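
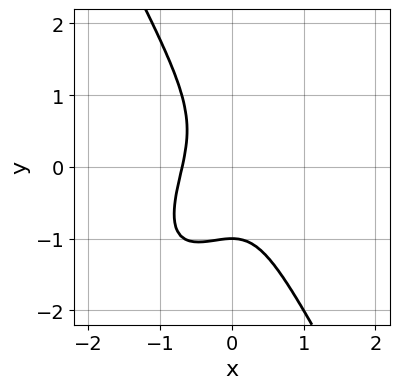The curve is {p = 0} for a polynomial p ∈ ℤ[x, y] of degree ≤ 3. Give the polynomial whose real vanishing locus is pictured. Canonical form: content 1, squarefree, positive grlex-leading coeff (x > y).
First, the degree is 3 — a generic line meets the curve in up to 3 points.
Then, observable constraints: it meets the y-axis at y = -1 (among the integer gridlines).
Finally, putting this together gives p.

3*x^3 - 2*x^2*y + y^3 + 1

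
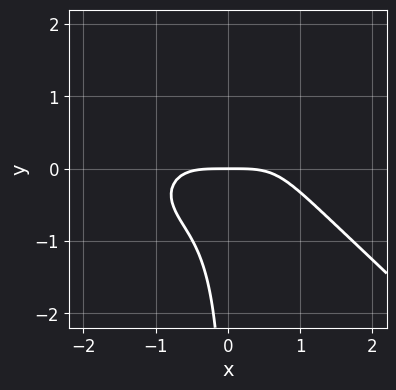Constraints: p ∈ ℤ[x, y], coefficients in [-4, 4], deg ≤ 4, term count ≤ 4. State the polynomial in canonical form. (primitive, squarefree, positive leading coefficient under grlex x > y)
(a) Degree: the shape is more complex than any degree-3 curve, so deg p = 4.
(b) Reading off the gridlines: it crosses the x-axis at the gridline x = 0; it crosses the y-axis at the gridline y = 0.
(c) The integer polynomial consistent with all of this is the stated p.

x^4 + x*y^3 - 3*x*y^2 + 2*y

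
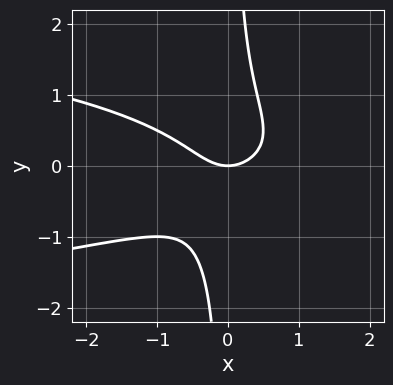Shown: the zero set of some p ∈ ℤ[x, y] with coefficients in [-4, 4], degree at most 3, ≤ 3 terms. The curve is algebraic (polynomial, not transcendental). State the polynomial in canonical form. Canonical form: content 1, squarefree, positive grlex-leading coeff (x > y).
2*x*y^2 + x^2 - y

1. deg p = 3.
2. Observable constraints: it crosses the x-axis at the gridline x = 0; it crosses the y-axis at the gridline y = 0.
3. Assembling these constraints gives the stated polynomial.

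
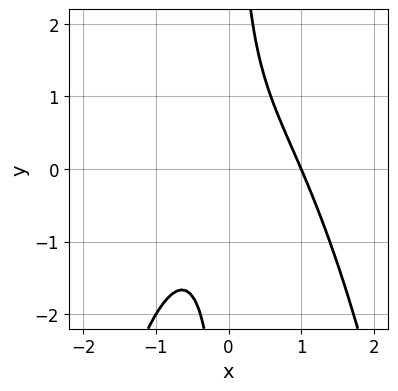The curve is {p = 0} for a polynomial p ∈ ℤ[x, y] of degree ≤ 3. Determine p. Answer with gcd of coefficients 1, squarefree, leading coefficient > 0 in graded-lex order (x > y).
3*x^3 - x^2 + 3*x*y - 2

(a) deg p = 3. No degree-2 curve has this shape.
(b) Checking where it meets the axes: no y-intercept at any integer in the box; one x-axis crossing is at x = 1.
(c) Putting this together gives p.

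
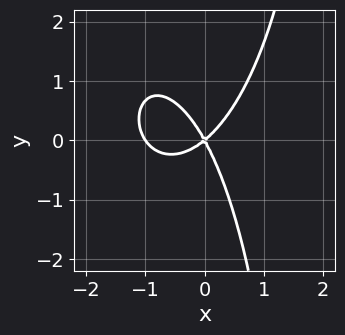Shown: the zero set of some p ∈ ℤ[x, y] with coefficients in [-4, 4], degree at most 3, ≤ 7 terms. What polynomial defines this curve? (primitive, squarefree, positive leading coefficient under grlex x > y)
3*x^3 + x*y^2 + 3*x^2 - 2*x*y - 2*y^2

First, deg p = 3. No degree-2 curve has this shape.
Then, reading off the gridlines: it meets the y-axis at y = 0 (among the integer gridlines); the x-axis gridline crossings are at x ∈ {-1, 0}.
Finally, the integer polynomial consistent with all of this is the stated p.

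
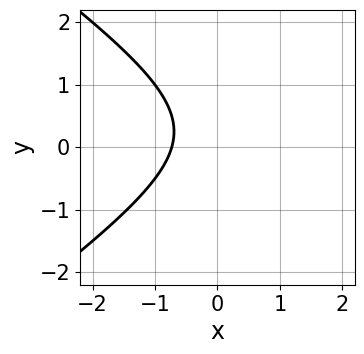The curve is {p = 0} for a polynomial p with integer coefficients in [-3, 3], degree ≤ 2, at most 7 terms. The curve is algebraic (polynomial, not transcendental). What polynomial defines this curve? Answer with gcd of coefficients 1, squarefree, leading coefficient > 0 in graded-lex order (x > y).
First, deg p = 2. The shape is more complex than any degree-1 curve.
Next, from the visible intercepts: no y-intercept at any integer in the box.
Finally, matching integer coefficients to the picture gives p.

x^2 - 2*y^2 - 2*x + y - 2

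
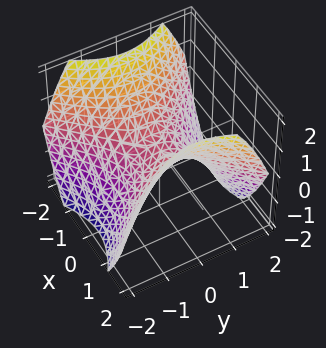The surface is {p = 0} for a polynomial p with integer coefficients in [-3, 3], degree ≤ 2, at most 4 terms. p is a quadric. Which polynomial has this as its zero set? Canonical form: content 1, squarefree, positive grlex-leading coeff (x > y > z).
1. Degree: a saddle surface; a quadric, so deg p = 2.
2. Symmetries: mirror symmetry y ↦ −y ⇒ only even powers of y; it's symmetric under x → −x, forcing even powers of x.
3. From the visible intercepts: it meets the x-axis at x = 0 (among the integer gridlines); it meets the y-axis at y = 0 (among the integer gridlines); one z-axis crossing is at z = 0.
4. Putting this together gives p.

2*x^2 - 2*y^2 - 3*z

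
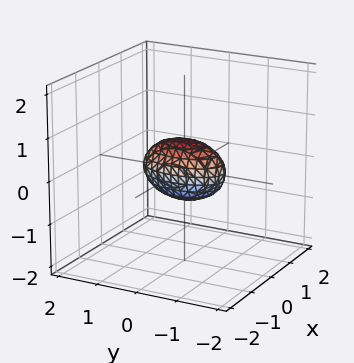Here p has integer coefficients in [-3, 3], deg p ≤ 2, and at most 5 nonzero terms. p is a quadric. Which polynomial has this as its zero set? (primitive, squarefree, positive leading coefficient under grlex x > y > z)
3*x^2 + y^2 + 2*z^2 - 1

(a) The degree is 2 — a closed, bounded, convex surface; a quadric.
(b) Symmetries: the z ↦ −z reflection is a symmetry, so z appears only in even powers; mirror symmetry y ↦ −y ⇒ only even powers of y; the x ↦ −x reflection is a symmetry, so x appears only in even powers.
(c) From the visible intercepts: among the integer gridlines, it crosses the y-axis at y ∈ {-1, 1}.
(d) Solving for integer coefficients yields p as stated.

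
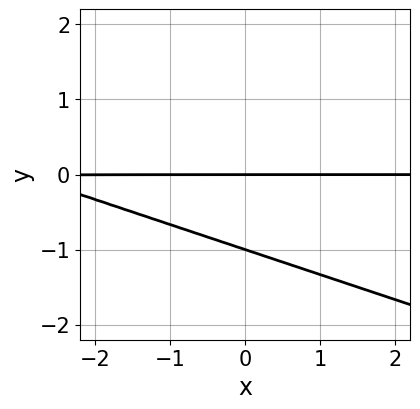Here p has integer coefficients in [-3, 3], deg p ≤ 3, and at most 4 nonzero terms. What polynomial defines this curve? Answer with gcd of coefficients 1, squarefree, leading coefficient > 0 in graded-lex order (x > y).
x*y + 3*y^2 + 3*y

First, degree: the shape is more complex than any degree-1 curve, so deg p = 2.
Next, from the axis intercepts and sections: among the integer gridlines, it crosses the y-axis at y ∈ {-1, 0}; every point of the x-axis in the box is on the curve.
Finally, solving for integer coefficients yields p as stated.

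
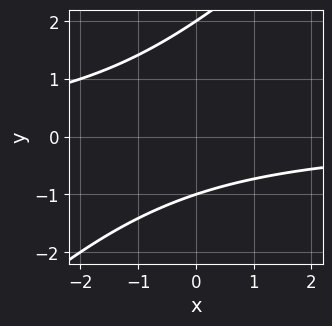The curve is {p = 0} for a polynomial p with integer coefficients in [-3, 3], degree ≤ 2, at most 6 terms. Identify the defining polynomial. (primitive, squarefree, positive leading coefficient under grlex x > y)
Degree: no degree-1 curve has this shape, so deg p = 2.
Against the integer gridlines: among the integer gridlines, it crosses the y-axis at y ∈ {-1, 2}; no x-intercept at any integer in the box.
Together with the visible shape, these determine p as stated.

x*y - y^2 + y + 2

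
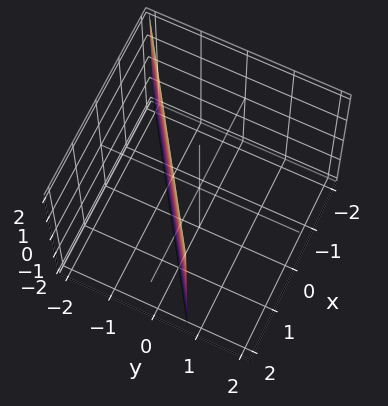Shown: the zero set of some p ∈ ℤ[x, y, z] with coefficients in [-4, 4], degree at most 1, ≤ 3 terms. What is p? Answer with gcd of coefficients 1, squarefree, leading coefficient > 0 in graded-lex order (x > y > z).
1. The degree is 1 — the surface is flat (a plane).
2. From the axis intercepts and sections: the surface avoids every integer z-axis point in the box; one x-axis crossing is at x = 1.
3. Putting this together gives p.

2*x - 3*y - 2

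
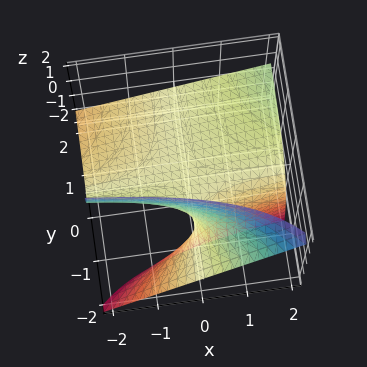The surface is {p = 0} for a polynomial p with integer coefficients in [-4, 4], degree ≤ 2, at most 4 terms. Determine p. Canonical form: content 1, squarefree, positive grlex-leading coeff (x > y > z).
x*y - 2*y*z - 2*z

(a) deg p = 2.
(b) Checking where it meets the axes: one z-axis crossing is at z = 0; every point of the x-axis in the box is on the surface.
(c) Matching integer coefficients to the picture gives p.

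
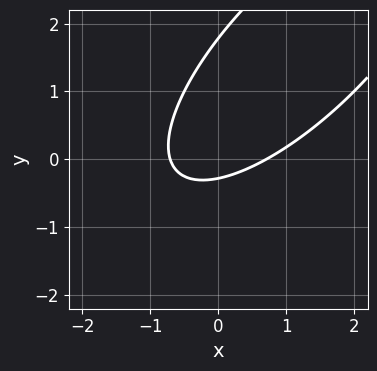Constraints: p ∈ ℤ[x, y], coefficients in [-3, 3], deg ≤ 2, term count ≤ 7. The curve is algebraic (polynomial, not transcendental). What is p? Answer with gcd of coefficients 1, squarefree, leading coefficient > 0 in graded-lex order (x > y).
2*x^2 - 3*x*y + 2*y^2 - 3*y - 1

Degree: no degree-1 curve has this shape, so deg p = 2.
Putting this together gives p.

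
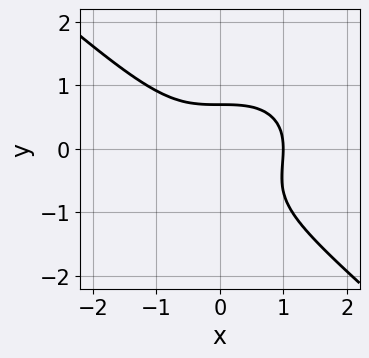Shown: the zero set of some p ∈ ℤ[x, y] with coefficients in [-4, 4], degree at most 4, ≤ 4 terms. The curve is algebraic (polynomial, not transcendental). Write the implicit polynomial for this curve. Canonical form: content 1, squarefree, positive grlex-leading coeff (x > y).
First, degree: no degree-2 curve has this shape, so deg p = 3.
Next, against the integer gridlines: it meets the x-axis at x = 1 (among the integer gridlines).
Finally, solving for integer coefficients yields p as stated.

2*x^3 + 3*y^3 + 2*y^2 - 2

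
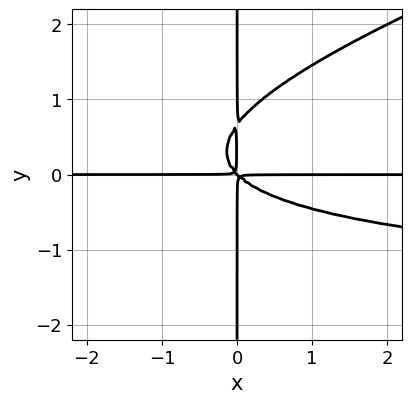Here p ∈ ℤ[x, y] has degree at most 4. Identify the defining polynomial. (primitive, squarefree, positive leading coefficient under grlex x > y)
Degree: the shape is more complex than any degree-3 curve, so deg p = 4.
Against the integer gridlines: every point of the y-axis in the box is on the curve; the visible x-axis segment lies entirely on the curve.
Putting this together gives p.

x^2*y^2 - 3*x*y^3 + 2*x^2*y + 2*x*y^2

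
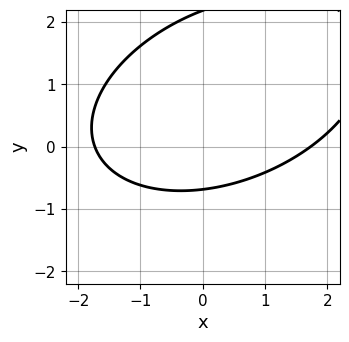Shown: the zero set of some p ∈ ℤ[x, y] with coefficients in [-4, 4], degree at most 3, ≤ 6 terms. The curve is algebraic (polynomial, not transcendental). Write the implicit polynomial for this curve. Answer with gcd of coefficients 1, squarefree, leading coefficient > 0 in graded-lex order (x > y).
Degree: no degree-1 curve has this shape, so deg p = 2.
Putting this together gives p.

x^2 - x*y + 2*y^2 - 3*y - 3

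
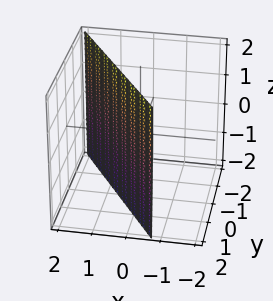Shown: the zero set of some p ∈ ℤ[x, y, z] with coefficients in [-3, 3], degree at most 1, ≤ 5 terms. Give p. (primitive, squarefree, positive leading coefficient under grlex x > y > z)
3*x + 2*y - 2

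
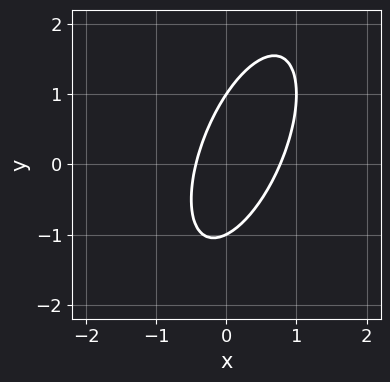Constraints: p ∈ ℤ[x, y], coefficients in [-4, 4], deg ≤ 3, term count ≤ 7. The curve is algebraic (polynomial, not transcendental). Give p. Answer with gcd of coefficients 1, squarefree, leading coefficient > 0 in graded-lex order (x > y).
First, degree: a generic line meets the curve in up to 2 points, so deg p = 2.
Then, checking where it meets the axes: among the integer gridlines, it crosses the y-axis at y ∈ {-1, 1}.
Finally, together with the visible shape, these determine p as stated.

3*x^2 - 2*x*y + y^2 - x - 1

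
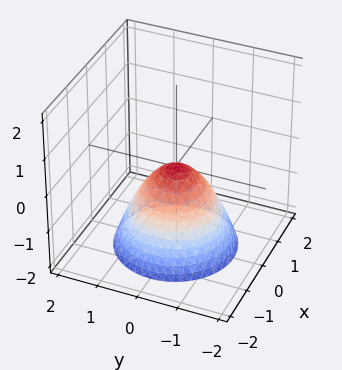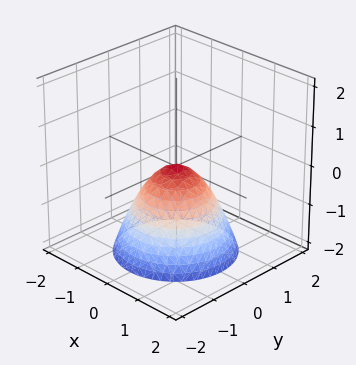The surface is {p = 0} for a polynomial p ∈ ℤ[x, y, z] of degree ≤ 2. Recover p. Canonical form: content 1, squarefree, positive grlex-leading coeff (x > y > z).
x^2 + y^2 + z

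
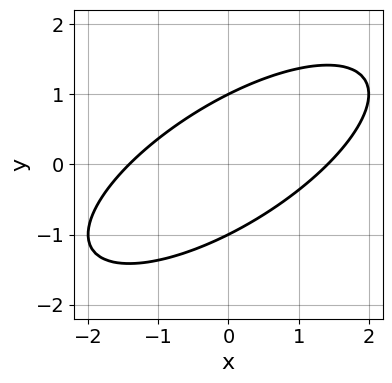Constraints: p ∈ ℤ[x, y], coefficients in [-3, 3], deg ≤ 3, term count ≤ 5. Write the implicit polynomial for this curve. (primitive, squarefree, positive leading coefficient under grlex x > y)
x^2 - 2*x*y + 2*y^2 - 2

(a) The degree is 2 — no degree-1 curve has this shape.
(b) Reading off the gridlines: among the integer gridlines, it crosses the y-axis at y ∈ {-1, 1}.
(c) Fitting integer coefficients to these (and the overall shape) gives p.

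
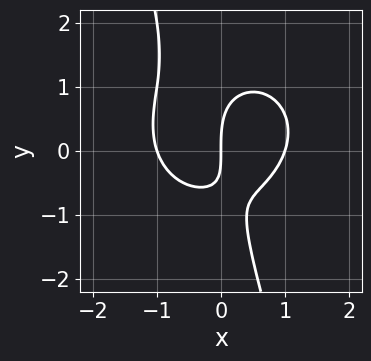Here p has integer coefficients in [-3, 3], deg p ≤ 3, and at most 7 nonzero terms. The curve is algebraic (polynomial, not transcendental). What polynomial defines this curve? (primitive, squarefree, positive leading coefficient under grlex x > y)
3*x^3 + 3*x*y^2 + y^3 - 2*x*y - 3*x

First, deg p = 3. The shape is more complex than any degree-2 curve.
Then, reading off the gridlines: one y-axis crossing is at y = 0; the x-axis gridline crossings are at x ∈ {-1, 0, 1}.
Finally, fitting integer coefficients to these (and the overall shape) gives p.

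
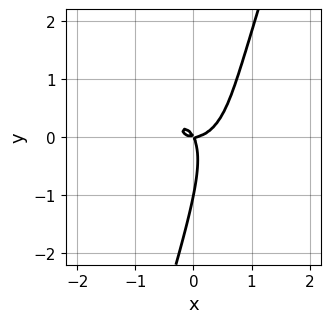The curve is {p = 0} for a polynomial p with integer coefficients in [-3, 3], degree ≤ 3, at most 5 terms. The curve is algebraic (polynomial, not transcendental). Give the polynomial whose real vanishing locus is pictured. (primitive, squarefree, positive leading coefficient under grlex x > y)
3*x^3 + 3*x*y^2 - y^3 - 2*x*y - y^2

First, deg p = 3. The shape is more complex than any degree-2 curve.
Then, checking where it meets the axes: it crosses the x-axis at the gridline x = 0; the y-axis gridline crossings are at y ∈ {-1, 0}.
Finally, putting this together gives p.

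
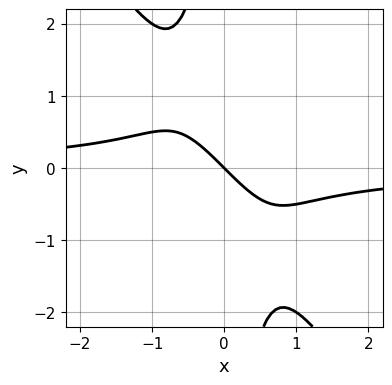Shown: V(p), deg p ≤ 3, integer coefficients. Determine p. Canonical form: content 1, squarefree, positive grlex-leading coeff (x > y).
3*x^2*y + 2*x*y^2 + 2*x + 2*y

Degree: the shape is more complex than any degree-2 curve, so deg p = 3.
Checking where it meets the axes: one y-axis crossing is at y = 0; it crosses the x-axis at the gridline x = 0.
Together with the visible shape, these determine p as stated.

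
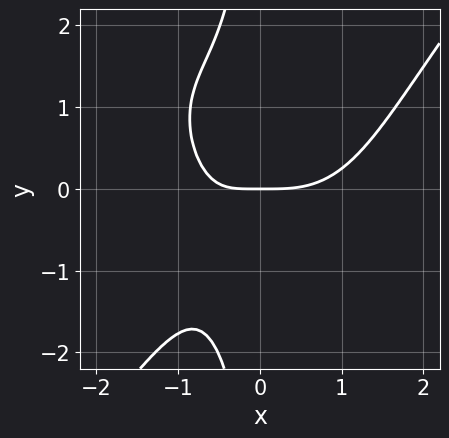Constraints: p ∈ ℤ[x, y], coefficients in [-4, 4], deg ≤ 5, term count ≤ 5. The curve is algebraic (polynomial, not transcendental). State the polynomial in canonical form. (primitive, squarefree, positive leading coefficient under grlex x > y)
The degree is 4 — the shape is more complex than any degree-3 curve.
From the axis intercepts and sections: one y-axis crossing is at y = 0; one x-axis crossing is at x = 0.
Fitting integer coefficients to these (and the overall shape) gives p.

2*x^4 - x*y^3 - 2*x^2*y - 3*x*y - 3*y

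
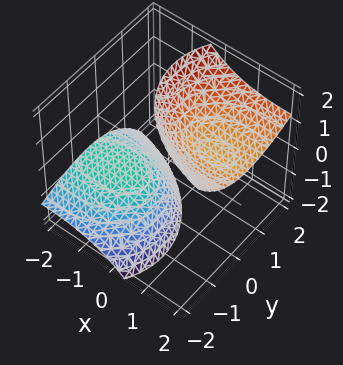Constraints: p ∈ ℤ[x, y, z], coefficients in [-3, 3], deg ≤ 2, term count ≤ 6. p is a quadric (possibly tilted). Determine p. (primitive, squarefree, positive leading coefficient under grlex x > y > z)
(a) There are 2 components. They look like related sheets of one shape, so recover p as a whole.
(b) deg p = 2. No degree-1 surface has this shape.
(c) From the axis intercepts and sections: the surface avoids every integer x-axis point in the box; it misses every integer gridline on the y-axis.
(d) Assembling these constraints gives the stated polynomial.

x^2 - 3*x*z + 2*y^2 - 2*y*z - z^2 + 2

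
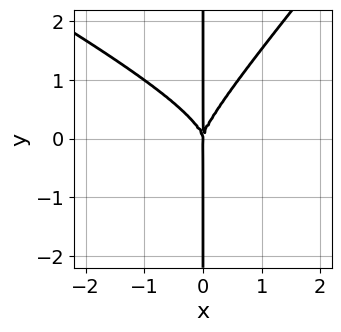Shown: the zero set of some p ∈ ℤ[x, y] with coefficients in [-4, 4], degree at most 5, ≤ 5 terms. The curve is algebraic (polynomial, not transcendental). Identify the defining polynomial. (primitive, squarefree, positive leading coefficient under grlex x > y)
(a) Degree: a generic line meets the curve in up to 4 points, so deg p = 4.
(b) Observable constraints: one x-axis crossing is at x = 0; the visible y-axis segment lies entirely on the curve.
(c) Fitting integer coefficients to these (and the overall shape) gives p.

2*x^3*y + 2*x^2*y^2 - 3*x*y^3 + 3*x^3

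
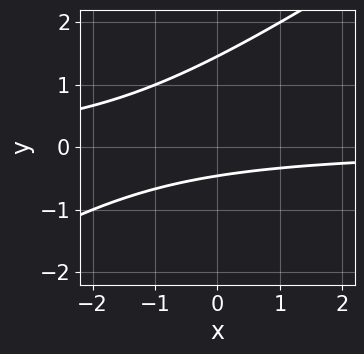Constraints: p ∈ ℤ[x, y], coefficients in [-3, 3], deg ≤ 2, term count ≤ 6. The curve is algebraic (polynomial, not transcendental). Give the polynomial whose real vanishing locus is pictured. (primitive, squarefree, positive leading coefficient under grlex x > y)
1. The degree is 2 — the shape is more complex than any degree-1 curve.
2. Checking where it meets the axes: the curve avoids every integer x-axis point in the box.
3. Matching integer coefficients to the picture gives p.

2*x*y - 3*y^2 + 3*y + 2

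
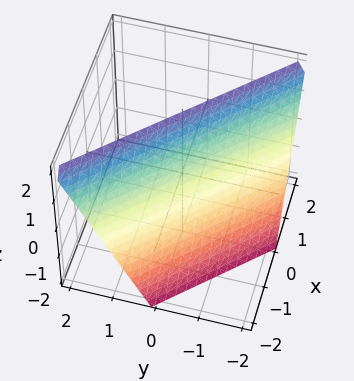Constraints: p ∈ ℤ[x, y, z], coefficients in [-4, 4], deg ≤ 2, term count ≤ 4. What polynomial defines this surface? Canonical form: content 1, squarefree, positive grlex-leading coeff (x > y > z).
1. deg p = 1. The surface is flat (a plane).
2. Checking where it meets the axes: one y-axis crossing is at y = -1; it meets the z-axis at z = 2 (among the integer gridlines); it crosses the x-axis at the gridline x = -1.
3. Matching integer coefficients to the picture gives p.

2*x + 2*y - z + 2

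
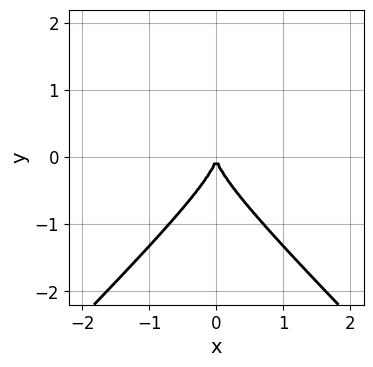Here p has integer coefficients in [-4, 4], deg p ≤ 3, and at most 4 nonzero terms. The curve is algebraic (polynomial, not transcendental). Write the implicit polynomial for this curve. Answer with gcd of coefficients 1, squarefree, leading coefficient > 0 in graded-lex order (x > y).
First, deg p = 3.
Then, symmetries: mirror symmetry x ↦ −x ⇒ only even powers of x.
Then, from the axis intercepts and sections: one x-axis crossing is at x = 0; it meets the y-axis at y = 0 (among the integer gridlines).
Finally, the integer polynomial consistent with all of this is the stated p.

x^2*y - y^3 - x^2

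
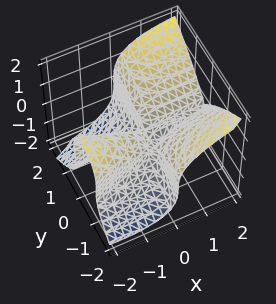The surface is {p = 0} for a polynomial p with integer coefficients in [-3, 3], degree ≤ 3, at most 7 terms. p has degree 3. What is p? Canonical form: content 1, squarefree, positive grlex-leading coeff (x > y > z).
x^2*y - 3*x*y^2 + x*z^2 + 2*z^3 - 2*x*y

First, deg p = 3.
Then, from the axis intercepts and sections: the visible y-axis segment lies entirely on the surface; every point of the x-axis in the box is on the surface; it crosses the z-axis at the gridline z = 0.
Finally, these observations pin down the coefficients.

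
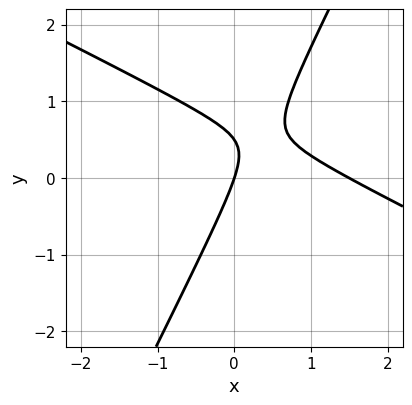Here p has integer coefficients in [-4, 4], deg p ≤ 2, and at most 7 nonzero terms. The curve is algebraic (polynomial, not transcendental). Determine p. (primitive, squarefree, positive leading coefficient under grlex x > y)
First, degree: the shape is more complex than any degree-1 curve, so deg p = 2.
Then, against the integer gridlines: it crosses the y-axis at the gridline y = 0; it meets the x-axis at x = 0 (among the integer gridlines).
Finally, assembling these constraints gives the stated polynomial.

2*x^2 + 3*x*y - 2*y^2 - 3*x + y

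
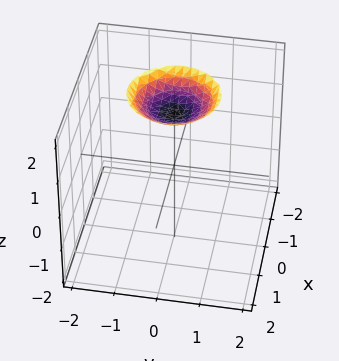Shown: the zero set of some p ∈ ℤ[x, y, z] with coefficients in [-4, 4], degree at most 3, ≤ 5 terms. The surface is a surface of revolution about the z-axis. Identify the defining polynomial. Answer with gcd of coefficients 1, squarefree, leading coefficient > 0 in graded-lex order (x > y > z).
(a) Degree: the shape is more complex than any degree-1 surface, so deg p = 2.
(b) Symmetry: the z-axis is an axis of rotation, so x and y enter only as x² + y².
(c) Against the integer gridlines: the surface avoids every integer x-axis point in the box; no y-intercept at any integer in the box; a circular section at z = 2 has radius exactly 1.
(d) Assembling these constraints gives the stated polynomial.

x^2 + y^2 - 2*z + 3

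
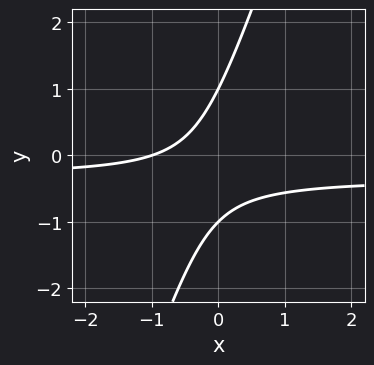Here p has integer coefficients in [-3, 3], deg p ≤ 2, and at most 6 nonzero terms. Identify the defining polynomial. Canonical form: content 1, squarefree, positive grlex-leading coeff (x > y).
3*x*y - y^2 + x + 1

First, degree: the shape is more complex than any degree-1 curve, so deg p = 2.
Then, against the integer gridlines: among the integer gridlines, it crosses the y-axis at y ∈ {-1, 1}; it crosses the x-axis at the gridline x = -1.
Finally, together with the visible shape, these determine p as stated.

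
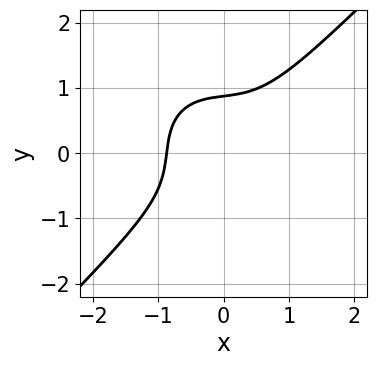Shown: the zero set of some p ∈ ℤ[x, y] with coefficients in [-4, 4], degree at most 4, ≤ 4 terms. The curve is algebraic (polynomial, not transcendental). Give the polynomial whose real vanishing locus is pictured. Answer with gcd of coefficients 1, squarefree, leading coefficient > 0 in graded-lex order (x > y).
deg p = 3.
The integer polynomial consistent with all of this is the stated p.

3*x^3 - 3*y^3 + x*y + 2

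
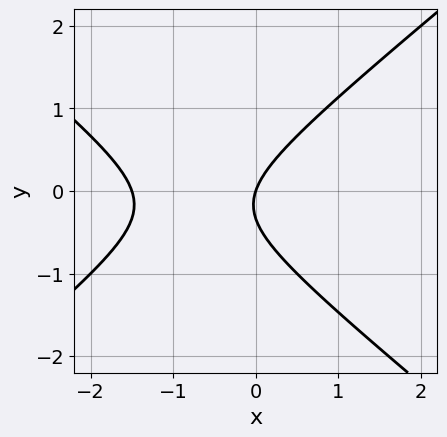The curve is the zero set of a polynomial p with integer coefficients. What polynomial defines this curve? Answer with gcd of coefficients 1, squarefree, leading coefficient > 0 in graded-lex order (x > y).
2*x^2 - 3*y^2 + 3*x - y

First, deg p = 2. No degree-1 curve has this shape.
Next, from the visible intercepts: it meets the y-axis at y = 0 (among the integer gridlines); it meets the x-axis at x = 0 (among the integer gridlines).
Finally, the integer polynomial consistent with all of this is the stated p.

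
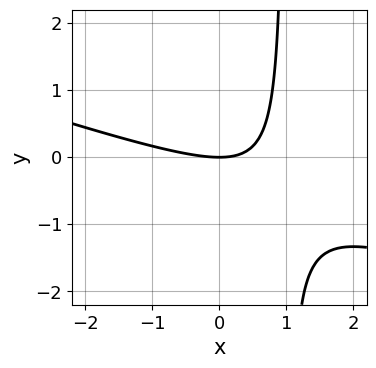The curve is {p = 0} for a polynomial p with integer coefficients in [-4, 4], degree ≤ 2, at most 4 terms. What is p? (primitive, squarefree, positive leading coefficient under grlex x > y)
x^2 + 3*x*y - 3*y

1. The degree is 2 — no degree-1 curve has this shape.
2. Checking where it meets the axes: one x-axis crossing is at x = 0; it crosses the y-axis at the gridline y = 0.
3. Fitting integer coefficients to these (and the overall shape) gives p.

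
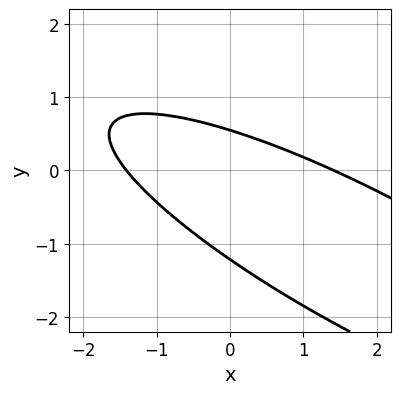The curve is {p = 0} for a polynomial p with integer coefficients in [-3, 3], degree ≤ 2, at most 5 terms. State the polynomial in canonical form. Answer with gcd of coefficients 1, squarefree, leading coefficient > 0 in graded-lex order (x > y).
x^2 + 3*x*y + 3*y^2 + 2*y - 2

deg p = 2. No degree-1 curve has this shape.
The integer polynomial consistent with all of this is the stated p.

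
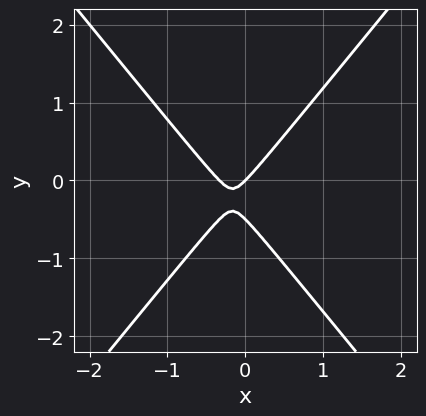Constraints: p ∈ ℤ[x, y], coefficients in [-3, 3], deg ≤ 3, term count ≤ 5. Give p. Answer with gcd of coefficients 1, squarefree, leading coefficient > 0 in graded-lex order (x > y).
(a) Degree: no degree-1 curve has this shape, so deg p = 2.
(b) Observable constraints: it crosses the x-axis at the gridline x = 0; it crosses the y-axis at the gridline y = 0.
(c) Matching integer coefficients to the picture gives p.

3*x^2 - 2*y^2 + x - y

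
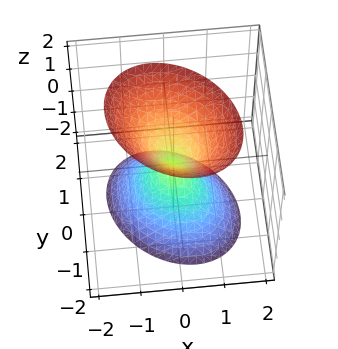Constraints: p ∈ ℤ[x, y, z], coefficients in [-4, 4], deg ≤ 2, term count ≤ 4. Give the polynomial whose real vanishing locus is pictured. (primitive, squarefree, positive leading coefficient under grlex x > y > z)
First, I count 2 distinct pieces.
Then, the degree is 2 — the shape is more complex than any degree-1 surface.
Then, reading off the gridlines: it meets the x-axis at x = 0 (among the integer gridlines); one z-axis crossing is at z = 0.
Finally, fitting integer coefficients to these (and the overall shape) gives p.

2*x^2 + x*y + 2*y^2 - z^2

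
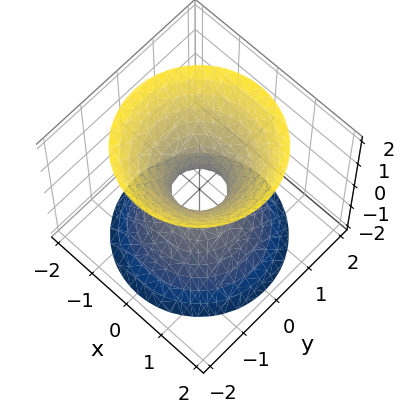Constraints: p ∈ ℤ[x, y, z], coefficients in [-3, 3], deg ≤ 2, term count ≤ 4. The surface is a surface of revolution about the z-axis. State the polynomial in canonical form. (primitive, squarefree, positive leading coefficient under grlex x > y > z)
(a) The degree is 2 — the shape is more complex than any degree-1 surface.
(b) Symmetries: rotational symmetry about the z-axis ⇒ p depends on x, y only through x² + y².
(c) From the axis intercepts and sections: it misses every integer gridline on the z-axis; a circular section at z = 2 has radius between 1 and 2.
(d) These observations pin down the coefficients.

3*x^2 + 3*y^2 - 2*z^2 - 1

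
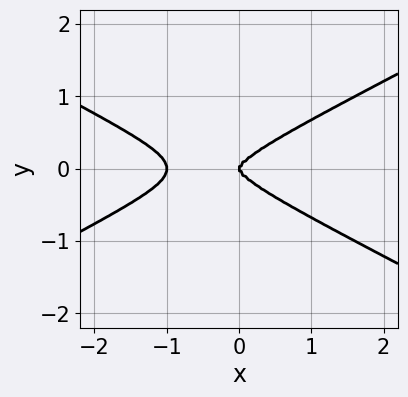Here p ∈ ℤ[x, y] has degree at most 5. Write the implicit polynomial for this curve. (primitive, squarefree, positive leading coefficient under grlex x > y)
x^4 - 3*x^2*y^2 - 3*y^4 + x^3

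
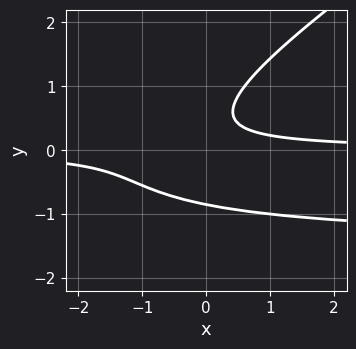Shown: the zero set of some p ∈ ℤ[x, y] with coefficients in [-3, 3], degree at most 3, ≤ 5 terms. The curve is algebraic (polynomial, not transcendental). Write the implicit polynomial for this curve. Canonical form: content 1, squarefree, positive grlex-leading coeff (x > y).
1. deg p = 3. The shape is more complex than any degree-2 curve.
2. Reading off the gridlines: the curve avoids every integer x-axis point in the box.
3. Together with the visible shape, these determine p as stated.

2*x*y^2 - 3*y^3 + 3*x*y + y - 1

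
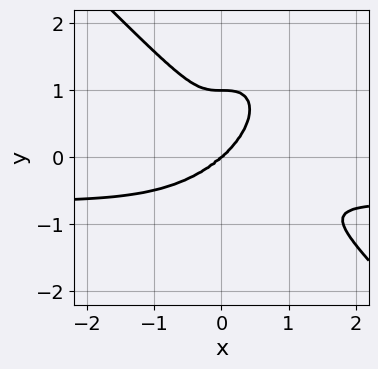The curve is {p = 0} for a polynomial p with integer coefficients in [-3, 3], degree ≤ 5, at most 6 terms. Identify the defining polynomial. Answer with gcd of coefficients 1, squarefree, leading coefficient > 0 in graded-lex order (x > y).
1. Degree: a generic line meets the curve in up to 4 points, so deg p = 4.
2. From the visible intercepts: one x-axis crossing is at x = 0; the y-axis gridline crossings are at y ∈ {0, 1}.
3. Fitting integer coefficients to these (and the overall shape) gives p.

3*x^3*y + 3*y^4 + 2*x^3 - 3*y^3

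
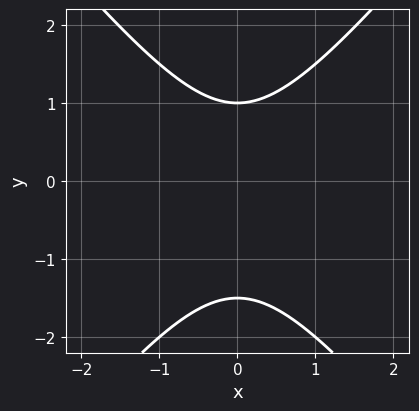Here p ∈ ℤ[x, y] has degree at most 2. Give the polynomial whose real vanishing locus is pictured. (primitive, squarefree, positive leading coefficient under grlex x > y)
(a) The degree is 2 — the shape is more complex than any degree-1 curve.
(b) Symmetries: the x ↦ −x reflection is a symmetry, so x appears only in even powers.
(c) From the axis intercepts and sections: it misses every integer gridline on the x-axis; it crosses the y-axis at the gridline y = 1.
(d) Fitting integer coefficients to these (and the overall shape) gives p.

3*x^2 - 2*y^2 - y + 3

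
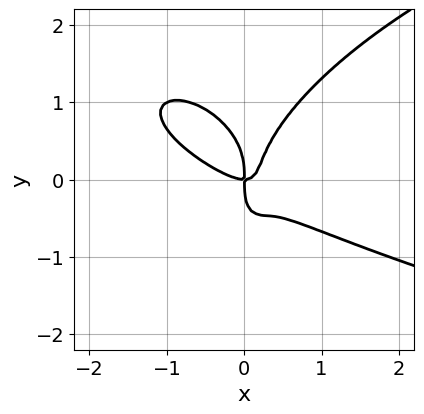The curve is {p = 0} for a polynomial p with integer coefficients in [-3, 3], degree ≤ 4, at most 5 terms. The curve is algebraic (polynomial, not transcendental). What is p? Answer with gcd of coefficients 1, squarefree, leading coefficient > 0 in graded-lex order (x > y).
First, deg p = 4. No degree-3 curve has this shape.
Next, checking where it meets the axes: one x-axis crossing is at x = 0; one y-axis crossing is at y = 0.
Finally, matching integer coefficients to the picture gives p.

x^2*y^2 + y^4 - 2*x^3 - 3*x^2*y + x*y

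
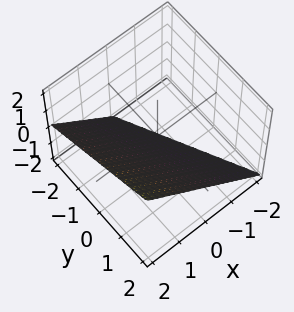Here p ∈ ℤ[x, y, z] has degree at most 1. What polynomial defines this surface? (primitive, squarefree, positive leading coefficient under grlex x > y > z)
Degree: every cross-section is a straight line — this is a plane, so deg p = 1.
Checking where it meets the axes: it meets the y-axis at y = 2 (among the integer gridlines); it meets the x-axis at x = 1 (among the integer gridlines); one z-axis crossing is at z = -1.
Solving for integer coefficients yields p as stated.

2*x + y - 2*z - 2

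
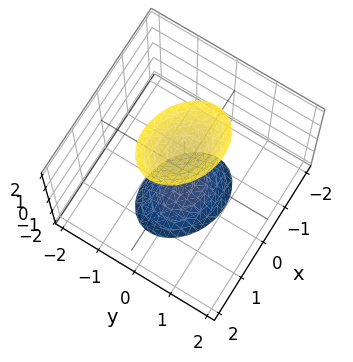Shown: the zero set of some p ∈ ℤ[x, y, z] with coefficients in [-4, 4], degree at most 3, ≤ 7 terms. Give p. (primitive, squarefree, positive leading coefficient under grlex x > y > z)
2*x^2 + x*y + 3*y^2 - z^2 + 2

First, I count 2 distinct pieces. Treating them together as one polynomial.
Next, degree: a generic line meets the surface in up to 2 points, so deg p = 2.
Then, reading off the gridlines: it misses every integer gridline on the y-axis; it misses every integer gridline on the x-axis.
Finally, the integer polynomial consistent with all of this is the stated p.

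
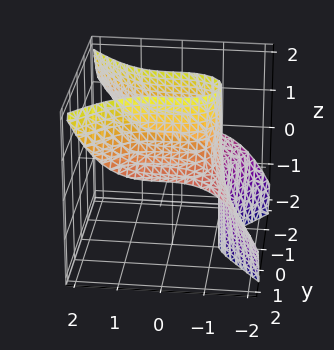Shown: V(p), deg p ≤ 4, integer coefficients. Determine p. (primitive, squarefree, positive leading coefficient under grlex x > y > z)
1. The degree is 3 — no degree-2 surface has this shape.
2. Observable constraints: the surface avoids every integer z-axis point in the box.
3. Matching integer coefficients to the picture gives p.

2*x^3 - 3*y^2*z + 2*y + 3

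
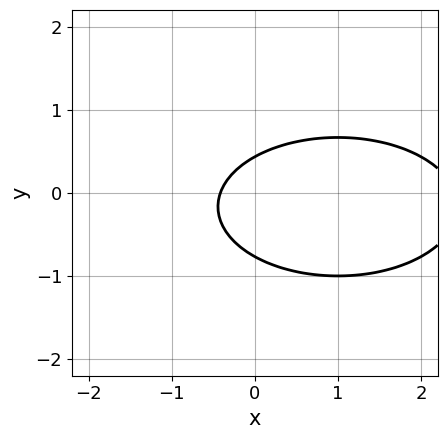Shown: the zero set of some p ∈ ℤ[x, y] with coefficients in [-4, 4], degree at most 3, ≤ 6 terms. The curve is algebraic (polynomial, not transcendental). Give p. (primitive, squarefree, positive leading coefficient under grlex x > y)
The degree is 2 — a generic line meets the curve in up to 2 points.
Matching integer coefficients to the picture gives p.

x^2 + 3*y^2 - 2*x + y - 1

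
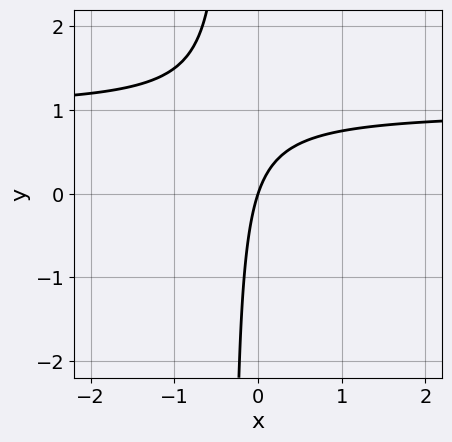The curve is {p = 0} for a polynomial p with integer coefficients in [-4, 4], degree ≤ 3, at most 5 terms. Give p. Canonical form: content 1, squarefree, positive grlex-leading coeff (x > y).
3*x*y - 3*x + y

(a) The degree is 2 — no degree-1 curve has this shape.
(b) Observable constraints: one x-axis crossing is at x = 0; it meets the y-axis at y = 0 (among the integer gridlines).
(c) Matching integer coefficients to the picture gives p.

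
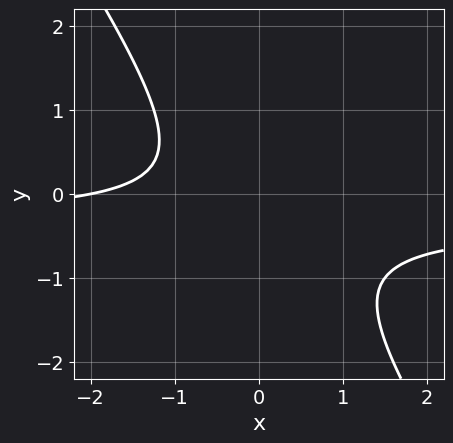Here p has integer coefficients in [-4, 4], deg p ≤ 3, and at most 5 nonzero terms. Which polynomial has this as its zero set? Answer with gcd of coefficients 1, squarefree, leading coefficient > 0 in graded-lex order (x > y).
1. Degree: no degree-1 curve has this shape, so deg p = 2.
2. From the axis intercepts and sections: it crosses the x-axis at the gridline x = -2; it misses every integer gridline on the y-axis.
3. Putting this together gives p.

3*x*y + 2*y^2 + x + y + 2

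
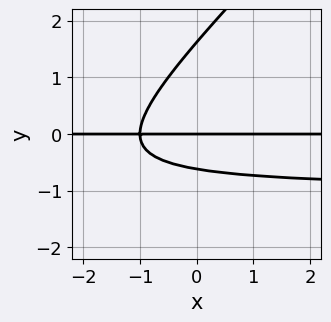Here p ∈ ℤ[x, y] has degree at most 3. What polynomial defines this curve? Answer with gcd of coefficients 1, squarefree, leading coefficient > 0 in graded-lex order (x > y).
First, deg p = 3.
Then, from the axis intercepts and sections: it crosses the y-axis at the gridline y = 0; every point of the x-axis in the box is on the curve.
Finally, the integer polynomial consistent with all of this is the stated p.

x*y^2 - y^3 + x*y + y^2 + y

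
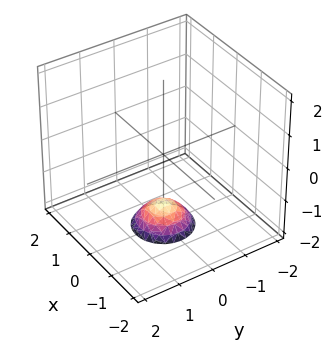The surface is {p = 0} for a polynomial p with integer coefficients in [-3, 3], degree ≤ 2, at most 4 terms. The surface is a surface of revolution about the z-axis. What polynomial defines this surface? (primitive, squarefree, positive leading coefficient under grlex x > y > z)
2*x^2 + 2*y^2 + 2*z + 3

(a) The degree is 2 — a generic line meets the surface in up to 2 points.
(b) By symmetry, every cross-section ⟂ z is a circle, so x, y appear only via x² + y².
(c) Against the integer gridlines: a circular section at z = -2 has radius between 0 and 1; no y-intercept at any integer in the box; no x-intercept at any integer in the box.
(d) Assembling these constraints gives the stated polynomial.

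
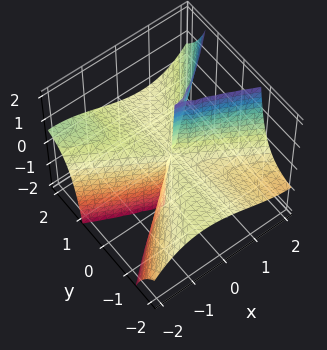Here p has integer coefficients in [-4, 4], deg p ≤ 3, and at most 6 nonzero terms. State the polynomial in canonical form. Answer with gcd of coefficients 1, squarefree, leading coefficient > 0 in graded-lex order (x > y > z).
(a) The degree is 3 — no degree-2 surface has this shape.
(b) From the visible intercepts: it crosses the x-axis at the gridline x = 0; every point of the z-axis in the box is on the surface.
(c) These observations pin down the coefficients.

x^3 + x^2*y - x*y^2 - 3*y^2*z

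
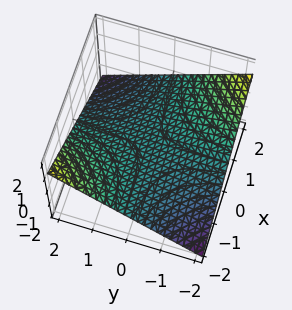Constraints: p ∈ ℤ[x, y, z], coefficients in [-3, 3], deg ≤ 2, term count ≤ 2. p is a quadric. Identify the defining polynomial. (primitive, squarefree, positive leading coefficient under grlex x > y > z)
x*y + 3*z

First, degree: a hyperbolic paraboloid; a quadric, so deg p = 2.
Next, checking where it meets the axes: it crosses the z-axis at the gridline z = 0; the visible x-axis segment lies entirely on the surface; every point of the y-axis in the box is on the surface.
Finally, the integer polynomial consistent with all of this is the stated p.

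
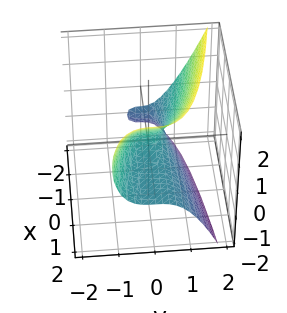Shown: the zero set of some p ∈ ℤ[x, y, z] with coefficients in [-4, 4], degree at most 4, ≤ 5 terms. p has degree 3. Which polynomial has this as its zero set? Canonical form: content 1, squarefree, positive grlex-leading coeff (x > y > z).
(a) The degree is 3 — the shape is more complex than any degree-2 surface.
(b) Observable constraints: it crosses the z-axis at the gridline z = 0; it meets the x-axis at x = 0 (among the integer gridlines); one y-axis crossing is at y = 0.
(c) Putting this together gives p.

3*y^3 + 2*x*z - 2*z^2 + x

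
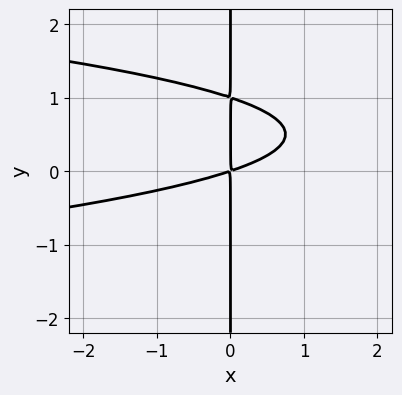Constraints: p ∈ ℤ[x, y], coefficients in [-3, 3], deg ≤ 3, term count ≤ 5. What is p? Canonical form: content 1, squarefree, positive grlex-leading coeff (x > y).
1. Degree: a generic line meets the curve in up to 3 points, so deg p = 3.
2. Observable constraints: the visible y-axis segment lies entirely on the curve.
3. Fitting integer coefficients to these (and the overall shape) gives p.

3*x*y^2 + x^2 - 3*x*y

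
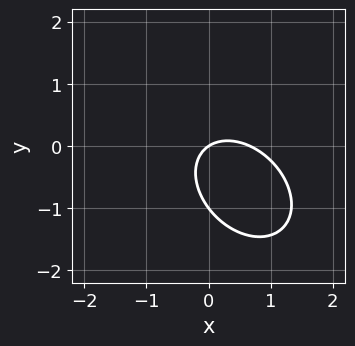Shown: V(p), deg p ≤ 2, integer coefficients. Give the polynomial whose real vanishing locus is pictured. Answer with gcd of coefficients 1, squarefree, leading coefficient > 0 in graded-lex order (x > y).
3*x^2 + 2*x*y + 3*y^2 - 2*x + 3*y

1. The degree is 2 — no degree-1 curve has this shape.
2. Checking where it meets the axes: it crosses the x-axis at the gridline x = 0; the y-axis gridline crossings are at y ∈ {-1, 0}.
3. Putting this together gives p.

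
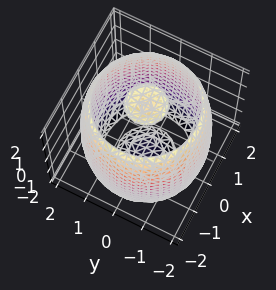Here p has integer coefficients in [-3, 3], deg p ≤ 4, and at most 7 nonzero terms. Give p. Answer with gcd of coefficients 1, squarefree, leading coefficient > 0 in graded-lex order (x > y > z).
First, I count 3 distinct pieces. They look like related sheets of one shape, so recover p as a whole.
Then, the degree is 4 — the shape is more complex than any degree-3 surface.
Next, by symmetry, every cross-section ⟂ z is a circle, so x, y appear only via x² + y².
Then, against the integer gridlines: a circular section at z = -2 has radius between 0 and 1.
Finally, assembling these constraints gives the stated polynomial.

x^4 + 2*x^2*y^2 + y^4 - 3*x^2 - 3*y^2 + z^2 - 3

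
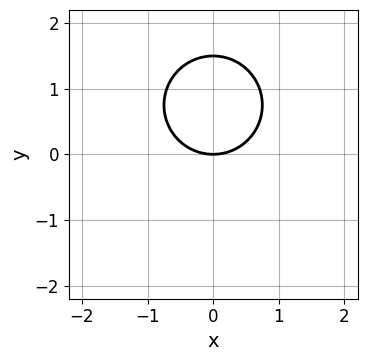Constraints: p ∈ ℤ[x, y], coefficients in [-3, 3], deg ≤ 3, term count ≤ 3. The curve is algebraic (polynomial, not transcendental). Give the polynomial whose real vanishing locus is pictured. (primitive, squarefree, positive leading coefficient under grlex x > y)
(a) Degree: a generic line meets the curve in up to 2 points, so deg p = 2.
(b) Symmetries: the x ↦ −x reflection is a symmetry, so x appears only in even powers.
(c) From the axis intercepts and sections: it crosses the y-axis at the gridline y = 0; it crosses the x-axis at the gridline x = 0.
(d) These observations pin down the coefficients.

2*x^2 + 2*y^2 - 3*y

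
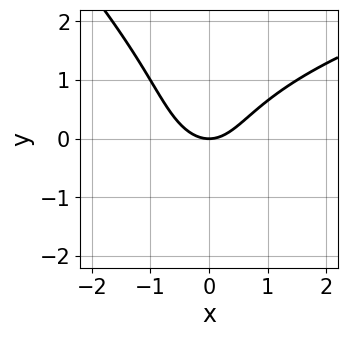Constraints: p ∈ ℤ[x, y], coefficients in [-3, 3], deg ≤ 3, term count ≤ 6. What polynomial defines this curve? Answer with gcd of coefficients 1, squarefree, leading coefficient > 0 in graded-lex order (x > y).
x*y^2 + y^3 - 2*x^2 + 2*y

Degree: the shape is more complex than any degree-2 curve, so deg p = 3.
Observable constraints: it crosses the x-axis at the gridline x = 0; one y-axis crossing is at y = 0.
Putting this together gives p.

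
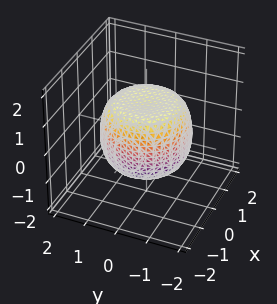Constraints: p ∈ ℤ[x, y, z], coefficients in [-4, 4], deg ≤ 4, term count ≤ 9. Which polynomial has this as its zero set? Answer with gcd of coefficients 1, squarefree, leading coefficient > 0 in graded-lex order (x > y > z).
2*x^4 + 4*x^2*y^2 + 2*y^4 - 2*x^2 - 2*y^2 + 3*z^2 - 3

deg p = 4. The shape is more complex than any degree-3 surface.
By symmetry, every cross-section ⟂ z is a circle, so x, y appear only via x² + y².
Observable constraints: a circular section at z = 0 has radius between 1 and 2; the z-axis gridline crossings are at z ∈ {-1, 1}.
Together with the visible shape, these determine p as stated.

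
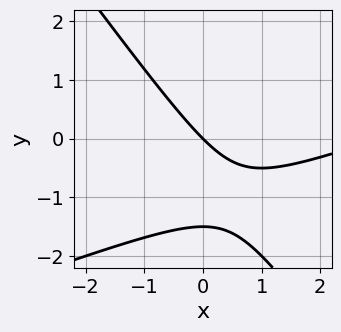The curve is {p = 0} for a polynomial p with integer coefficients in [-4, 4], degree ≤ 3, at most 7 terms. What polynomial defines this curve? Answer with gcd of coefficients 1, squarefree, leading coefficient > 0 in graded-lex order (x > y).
1. Degree: the shape is more complex than any degree-1 curve, so deg p = 2.
2. From the visible intercepts: one y-axis crossing is at y = 0; it meets the x-axis at x = 0 (among the integer gridlines).
3. Solving for integer coefficients yields p as stated.

x^2 - 2*x*y - 2*y^2 - 3*x - 3*y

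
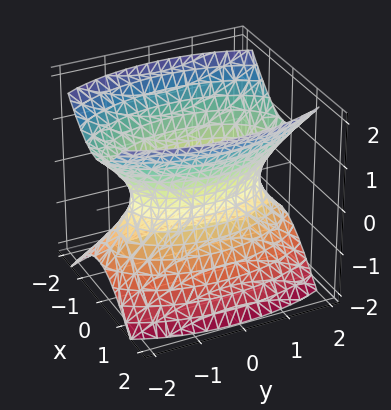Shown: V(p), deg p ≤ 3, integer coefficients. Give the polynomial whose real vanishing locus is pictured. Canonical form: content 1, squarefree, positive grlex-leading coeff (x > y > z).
3*x^2 + y^2 - 2*z^2 - 2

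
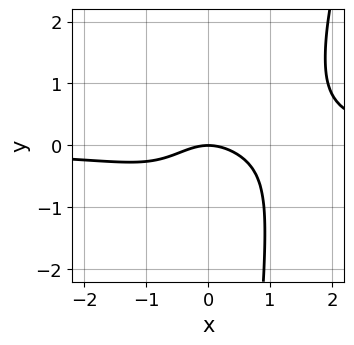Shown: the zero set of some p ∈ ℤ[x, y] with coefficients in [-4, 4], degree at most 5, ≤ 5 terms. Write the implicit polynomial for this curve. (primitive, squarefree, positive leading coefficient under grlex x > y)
3*x^3*y - x^2*y^2 - 2*x^2*y - 2*x^2 - 3*y

(a) Degree: a generic line meets the curve in up to 4 points, so deg p = 4.
(b) Against the integer gridlines: one y-axis crossing is at y = 0; it meets the x-axis at x = 0 (among the integer gridlines).
(c) Fitting integer coefficients to these (and the overall shape) gives p.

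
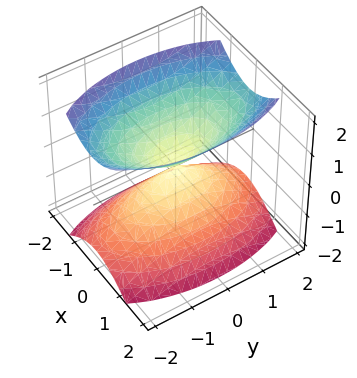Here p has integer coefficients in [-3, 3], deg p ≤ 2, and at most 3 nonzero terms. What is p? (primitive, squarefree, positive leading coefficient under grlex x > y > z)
(a) There are 2 components. They look like related sheets of one shape, so recover p as a whole.
(b) Degree: two nappes meeting at a single point; a quadric, so deg p = 2.
(c) Symmetries: the z ↦ −z reflection is a symmetry, so z appears only in even powers; the x ↦ −x reflection is a symmetry, so x appears only in even powers; mirror symmetry y ↦ −y ⇒ only even powers of y.
(d) From the visible intercepts: it meets the z-axis at z = 0 (among the integer gridlines); one y-axis crossing is at y = 0; it meets the x-axis at x = 0 (among the integer gridlines).
(e) These observations pin down the coefficients.

3*x^2 + y^2 - 2*z^2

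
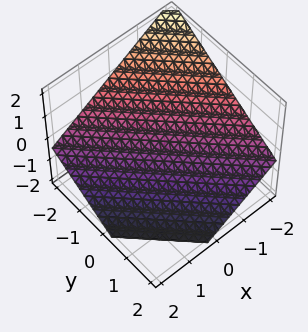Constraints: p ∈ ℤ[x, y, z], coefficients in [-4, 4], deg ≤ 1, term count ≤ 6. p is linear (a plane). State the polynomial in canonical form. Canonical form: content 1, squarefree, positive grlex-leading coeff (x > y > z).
(a) The degree is 1 — the surface is flat (a plane).
(b) Checking where it meets the axes: it meets the y-axis at y = -1 (among the integer gridlines); it meets the x-axis at x = -1 (among the integer gridlines).
(c) These observations pin down the coefficients.

2*x + 2*y + 3*z + 2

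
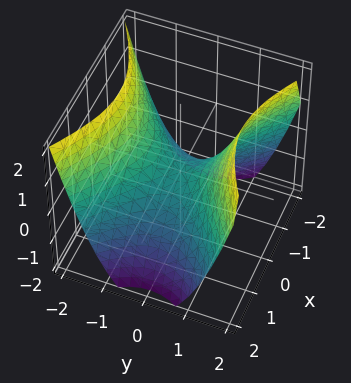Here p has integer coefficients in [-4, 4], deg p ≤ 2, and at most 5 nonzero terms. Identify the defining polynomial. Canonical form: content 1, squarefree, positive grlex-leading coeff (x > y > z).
2*x^2 - 3*y^2 + 3*z

The degree is 2 — a hyperbolic paraboloid; a quadric.
Symmetries: mirror symmetry x ↦ −x ⇒ only even powers of x; the y ↦ −y reflection is a symmetry, so y appears only in even powers.
Reading off the gridlines: it meets the z-axis at z = 0 (among the integer gridlines); it crosses the y-axis at the gridline y = 0; it meets the x-axis at x = 0 (among the integer gridlines).
Solving for integer coefficients yields p as stated.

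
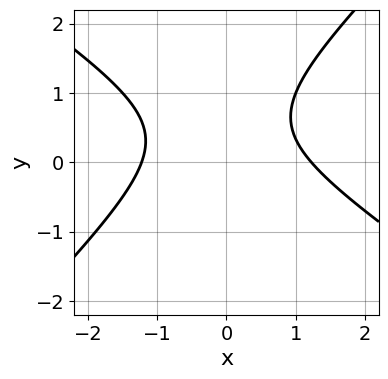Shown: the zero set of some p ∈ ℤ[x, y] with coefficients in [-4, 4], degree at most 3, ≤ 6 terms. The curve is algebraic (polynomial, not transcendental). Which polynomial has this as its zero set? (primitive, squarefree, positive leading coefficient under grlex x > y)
The degree is 2 — the shape is more complex than any degree-1 curve.
Checking where it meets the axes: the curve avoids every integer y-axis point in the box.
Solving for integer coefficients yields p as stated.

2*x^2 + x*y - 3*y^2 + 3*y - 3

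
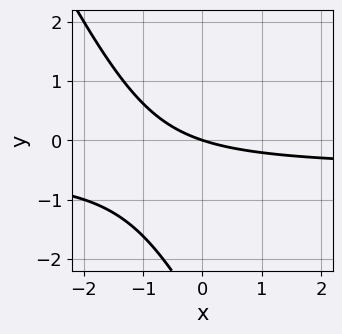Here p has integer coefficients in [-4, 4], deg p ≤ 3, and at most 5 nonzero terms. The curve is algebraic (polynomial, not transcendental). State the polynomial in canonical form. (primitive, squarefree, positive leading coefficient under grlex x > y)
2*x*y + y^2 + x + 3*y

First, degree: the shape is more complex than any degree-1 curve, so deg p = 2.
Then, observable constraints: one y-axis crossing is at y = 0; it meets the x-axis at x = 0 (among the integer gridlines).
Finally, solving for integer coefficients yields p as stated.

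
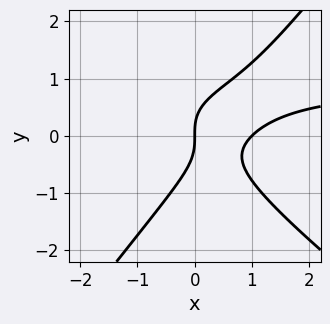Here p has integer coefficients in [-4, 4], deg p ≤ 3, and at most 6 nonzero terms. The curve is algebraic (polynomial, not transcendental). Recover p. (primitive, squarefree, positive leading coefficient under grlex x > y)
2*x^2*y + x*y^2 - 2*y^3 - 2*x^2 + 2*x

(a) Degree: a generic line meets the curve in up to 3 points, so deg p = 3.
(b) From the visible intercepts: among the integer gridlines, it crosses the x-axis at x ∈ {0, 1}; one y-axis crossing is at y = 0.
(c) Together with the visible shape, these determine p as stated.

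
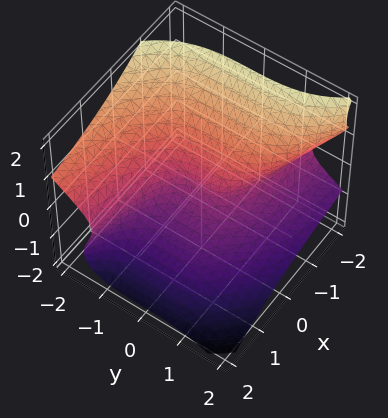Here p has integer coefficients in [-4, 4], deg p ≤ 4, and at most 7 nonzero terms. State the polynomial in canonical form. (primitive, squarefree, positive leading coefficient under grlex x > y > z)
3*x*z^2 + y^3 + 3*z^3 + x*z + x

First, degree: the shape is more complex than any degree-2 surface, so deg p = 3.
Next, from the axis intercepts and sections: it crosses the x-axis at the gridline x = 0; it meets the y-axis at y = 0 (among the integer gridlines); it meets the z-axis at z = 0 (among the integer gridlines).
Finally, fitting integer coefficients to these (and the overall shape) gives p.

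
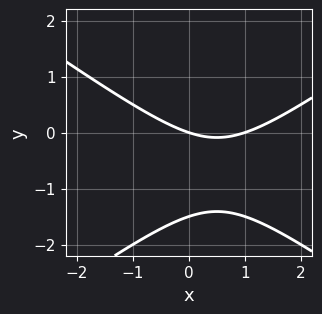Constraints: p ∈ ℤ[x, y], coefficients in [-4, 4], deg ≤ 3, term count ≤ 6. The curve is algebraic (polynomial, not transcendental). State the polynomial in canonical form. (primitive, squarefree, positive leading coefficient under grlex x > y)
x^2 - 2*y^2 - x - 3*y

First, degree: a generic line meets the curve in up to 2 points, so deg p = 2.
Next, from the axis intercepts and sections: among the integer gridlines, it crosses the x-axis at x ∈ {0, 1}; it meets the y-axis at y = 0 (among the integer gridlines).
Finally, these observations pin down the coefficients.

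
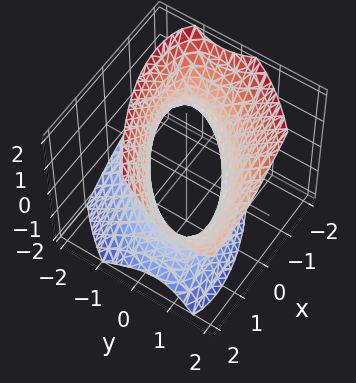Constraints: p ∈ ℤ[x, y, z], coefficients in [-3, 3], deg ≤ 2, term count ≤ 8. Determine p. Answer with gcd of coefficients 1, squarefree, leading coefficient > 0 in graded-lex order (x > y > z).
2*x^2 - 3*x*y + 3*y^2 - 2*y*z - 2*z^2 - 3

First, deg p = 2. No degree-1 surface has this shape.
Then, reading off the gridlines: the y-axis gridline crossings are at y ∈ {-1, 1}; the surface avoids every integer z-axis point in the box.
Finally, putting this together gives p.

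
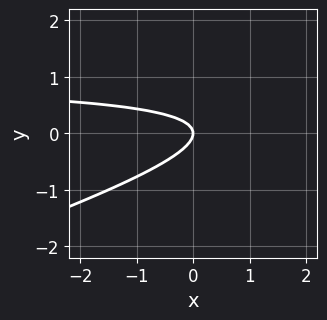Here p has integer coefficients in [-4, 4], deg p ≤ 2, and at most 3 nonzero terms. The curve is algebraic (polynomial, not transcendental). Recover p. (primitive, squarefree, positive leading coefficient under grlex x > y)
(a) deg p = 2. A generic line meets the curve in up to 2 points.
(b) Reading off the gridlines: one x-axis crossing is at x = 0; it meets the y-axis at y = 0 (among the integer gridlines).
(c) Together with the visible shape, these determine p as stated.

x*y - 3*y^2 - x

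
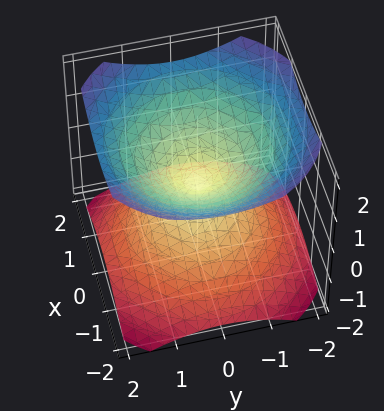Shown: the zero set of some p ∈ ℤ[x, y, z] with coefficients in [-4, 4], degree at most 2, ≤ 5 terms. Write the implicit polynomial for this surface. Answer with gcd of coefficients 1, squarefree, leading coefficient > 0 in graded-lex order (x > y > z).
First, the picture has 2 separate pieces.
Next, the degree is 2 — a double cone through the origin; a quadric.
Then, symmetries: the z ↦ −z reflection is a symmetry, so z appears only in even powers; the surface is invariant under rotation about z: p = q(x² + y², z).
Next, reading off the gridlines: it crosses the x-axis at the gridline x = 0; it crosses the y-axis at the gridline y = 0; it meets the z-axis at z = 0 (among the integer gridlines).
Finally, fitting integer coefficients to these (and the overall shape) gives p.

2*x^2 + 2*y^2 - 3*z^2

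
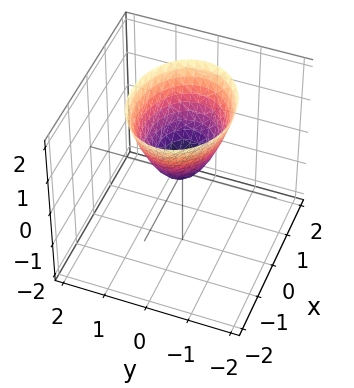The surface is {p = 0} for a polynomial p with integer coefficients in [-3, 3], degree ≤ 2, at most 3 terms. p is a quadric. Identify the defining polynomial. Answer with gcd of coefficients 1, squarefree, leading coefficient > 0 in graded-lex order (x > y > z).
2*x^2 + 3*y^2 - 2*z

(a) The degree is 2 — a paraboloid; a quadric.
(b) Symmetries: mirror symmetry x ↦ −x ⇒ only even powers of x; it's symmetric under y → −y, forcing even powers of y.
(c) Against the integer gridlines: one z-axis crossing is at z = 0; it meets the y-axis at y = 0 (among the integer gridlines); it crosses the x-axis at the gridline x = 0.
(d) Assembling these constraints gives the stated polynomial.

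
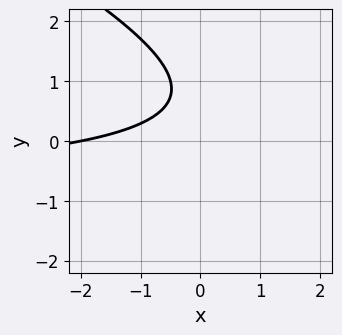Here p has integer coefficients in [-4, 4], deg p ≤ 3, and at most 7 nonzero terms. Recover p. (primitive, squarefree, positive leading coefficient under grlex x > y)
Degree: the shape is more complex than any degree-1 curve, so deg p = 2.
Reading off the gridlines: the curve avoids every integer y-axis point in the box; it meets the x-axis at x = -2 (among the integer gridlines).
Fitting integer coefficients to these (and the overall shape) gives p.

x*y + 2*y^2 + x - 3*y + 2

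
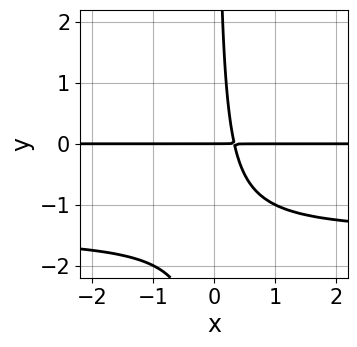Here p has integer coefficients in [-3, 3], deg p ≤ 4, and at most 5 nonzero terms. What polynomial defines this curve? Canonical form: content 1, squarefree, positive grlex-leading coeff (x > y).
First, deg p = 3. No degree-2 curve has this shape.
Then, against the integer gridlines: every point of the x-axis in the box is on the curve; it crosses the y-axis at the gridline y = 0.
Finally, fitting integer coefficients to these (and the overall shape) gives p.

2*x*y^2 + 3*x*y - y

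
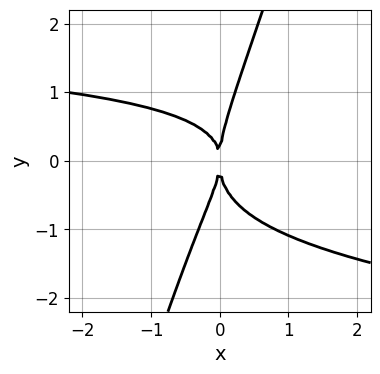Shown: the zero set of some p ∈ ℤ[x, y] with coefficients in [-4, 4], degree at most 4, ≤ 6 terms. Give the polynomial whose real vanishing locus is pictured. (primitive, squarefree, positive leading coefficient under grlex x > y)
(a) deg p = 4.
(b) Checking where it meets the axes: one y-axis crossing is at y = 0; it meets the x-axis at x = 0 (among the integer gridlines).
(c) Putting this together gives p.

3*x*y^3 - y^4 - x^2*y + x*y^2 + 3*x^2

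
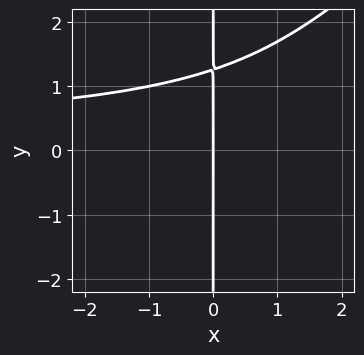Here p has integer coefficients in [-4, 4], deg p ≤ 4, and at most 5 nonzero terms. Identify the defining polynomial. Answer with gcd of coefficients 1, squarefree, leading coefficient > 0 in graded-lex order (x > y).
x^2*y^2 - x*y^3 + 2*x

1. The degree is 4 — the shape is more complex than any degree-3 curve.
2. Against the integer gridlines: one x-axis crossing is at x = 0; every point of the y-axis in the box is on the curve.
3. Matching integer coefficients to the picture gives p.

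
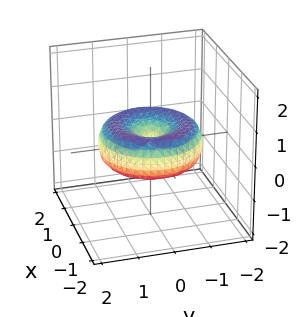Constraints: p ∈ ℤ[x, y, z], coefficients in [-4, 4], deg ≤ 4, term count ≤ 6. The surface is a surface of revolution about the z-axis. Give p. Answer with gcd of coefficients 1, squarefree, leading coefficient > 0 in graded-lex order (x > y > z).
x^4 + 2*x^2*y^2 + y^4 - 2*x^2 - 2*y^2 + 3*z^2

First, deg p = 4. The shape is more complex than any degree-3 surface.
Then, by symmetry, the z-axis is an axis of rotation, so x and y enter only as x² + y².
Next, checking where it meets the axes: it crosses the y-axis at the gridline y = 0; a circular section at z = 0 has radius between 1 and 2.
Finally, fitting integer coefficients to these (and the overall shape) gives p.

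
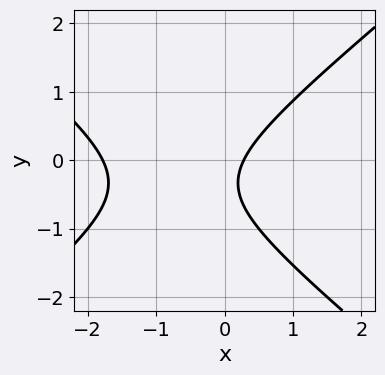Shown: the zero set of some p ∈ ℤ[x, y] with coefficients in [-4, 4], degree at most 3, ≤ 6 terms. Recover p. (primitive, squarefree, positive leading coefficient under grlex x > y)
2*x^2 - 3*y^2 + 3*x - 2*y - 1

First, the degree is 2 — a generic line meets the curve in up to 2 points.
Then, against the integer gridlines: it misses every integer gridline on the y-axis.
Finally, fitting integer coefficients to these (and the overall shape) gives p.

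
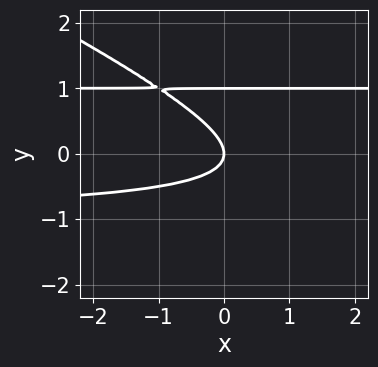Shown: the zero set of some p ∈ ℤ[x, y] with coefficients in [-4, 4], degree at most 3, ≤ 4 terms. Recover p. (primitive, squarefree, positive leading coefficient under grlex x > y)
x*y^2 + 2*y^3 - 2*y^2 - x

Degree: the shape is more complex than any degree-2 curve, so deg p = 3.
Against the integer gridlines: one x-axis crossing is at x = 0; among the integer gridlines, it crosses the y-axis at y ∈ {0, 1}.
Putting this together gives p.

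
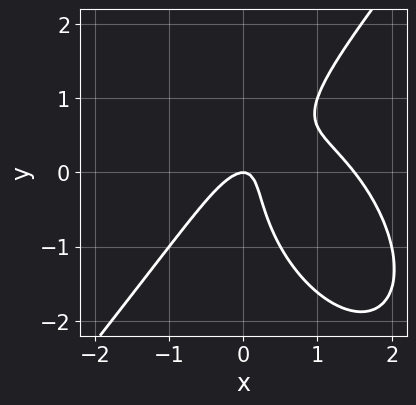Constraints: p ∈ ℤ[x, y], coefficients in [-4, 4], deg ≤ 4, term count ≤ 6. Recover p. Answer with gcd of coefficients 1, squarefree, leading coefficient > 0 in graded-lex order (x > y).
First, the degree is 3 — a generic line meets the curve in up to 3 points.
Then, against the integer gridlines: it meets the x-axis at x = 0 (among the integer gridlines); it meets the y-axis at y = 0 (among the integer gridlines).
Finally, fitting integer coefficients to these (and the overall shape) gives p.

2*x^3 - y^3 - 3*x^2 + 3*x*y - y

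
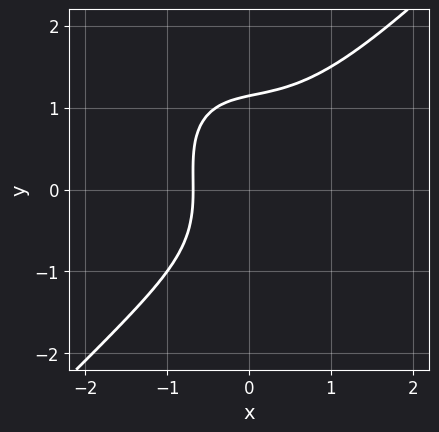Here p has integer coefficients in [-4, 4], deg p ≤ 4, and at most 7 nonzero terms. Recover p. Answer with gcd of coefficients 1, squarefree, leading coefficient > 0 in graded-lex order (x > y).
3*x^3 - x*y^2 - 2*y^3 + 3*x + 3

deg p = 3. The shape is more complex than any degree-2 curve.
Putting this together gives p.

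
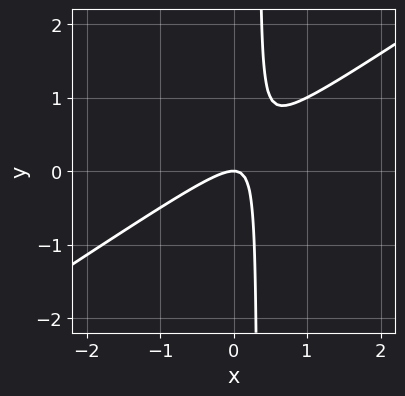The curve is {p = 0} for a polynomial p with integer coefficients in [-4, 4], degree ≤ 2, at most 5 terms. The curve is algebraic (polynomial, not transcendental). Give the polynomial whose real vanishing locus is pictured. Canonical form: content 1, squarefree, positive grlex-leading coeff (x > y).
2*x^2 - 3*x*y + y

1. deg p = 2. No degree-1 curve has this shape.
2. From the visible intercepts: it crosses the x-axis at the gridline x = 0; it crosses the y-axis at the gridline y = 0.
3. Putting this together gives p.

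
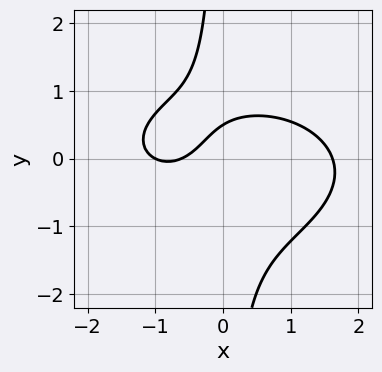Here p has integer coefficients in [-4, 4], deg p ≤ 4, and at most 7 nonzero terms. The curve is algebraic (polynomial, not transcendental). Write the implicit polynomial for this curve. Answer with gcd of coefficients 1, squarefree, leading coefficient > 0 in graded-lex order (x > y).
1. deg p = 3.
2. Against the integer gridlines: one x-axis crossing is at x = -1.
3. Assembling these constraints gives the stated polynomial.

x^3 + 3*x*y^2 - 2*x + 2*y - 1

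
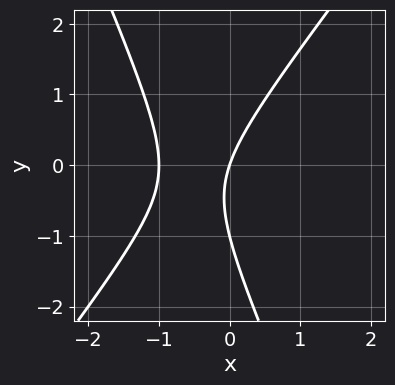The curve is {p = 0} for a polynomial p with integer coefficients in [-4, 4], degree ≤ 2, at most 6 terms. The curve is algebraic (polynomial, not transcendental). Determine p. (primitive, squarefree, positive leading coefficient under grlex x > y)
3*x^2 - x*y - y^2 + 3*x - y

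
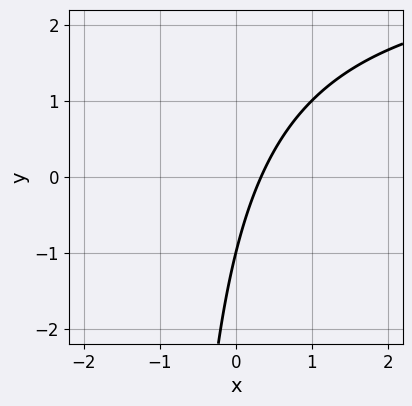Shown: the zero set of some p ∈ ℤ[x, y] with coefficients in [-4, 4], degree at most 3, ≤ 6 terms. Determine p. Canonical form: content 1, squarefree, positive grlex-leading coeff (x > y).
x*y - 3*x + y + 1

deg p = 2.
Against the integer gridlines: it crosses the y-axis at the gridline y = -1.
Fitting integer coefficients to these (and the overall shape) gives p.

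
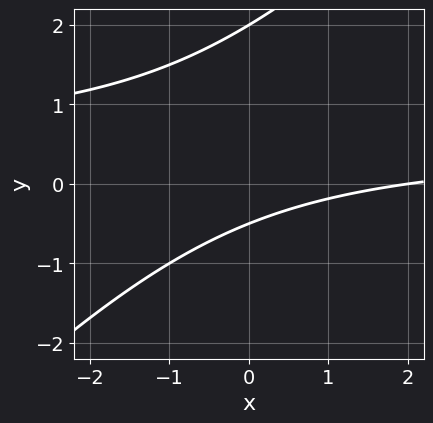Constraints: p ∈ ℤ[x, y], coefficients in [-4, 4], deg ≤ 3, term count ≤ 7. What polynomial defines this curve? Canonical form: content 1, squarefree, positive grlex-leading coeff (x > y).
2*x*y - 2*y^2 - x + 3*y + 2

(a) deg p = 2.
(b) Checking where it meets the axes: one y-axis crossing is at y = 2; it crosses the x-axis at the gridline x = 2.
(c) Solving for integer coefficients yields p as stated.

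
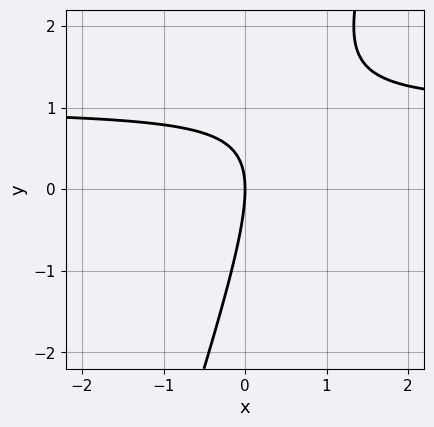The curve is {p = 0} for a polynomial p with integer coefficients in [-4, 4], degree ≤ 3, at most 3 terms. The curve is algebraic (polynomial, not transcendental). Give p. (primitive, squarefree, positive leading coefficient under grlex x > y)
3*x*y - y^2 - 3*x

(a) Degree: no degree-1 curve has this shape, so deg p = 2.
(b) Observable constraints: it crosses the y-axis at the gridline y = 0; it meets the x-axis at x = 0 (among the integer gridlines).
(c) The integer polynomial consistent with all of this is the stated p.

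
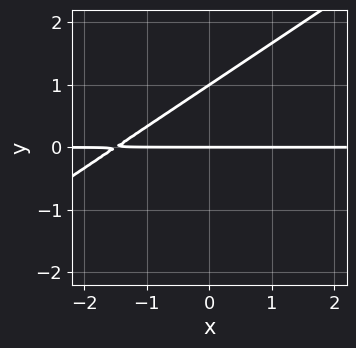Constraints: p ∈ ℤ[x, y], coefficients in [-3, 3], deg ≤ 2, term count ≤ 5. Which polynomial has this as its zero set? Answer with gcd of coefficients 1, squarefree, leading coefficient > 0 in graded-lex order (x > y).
2*x*y - 3*y^2 + 3*y

(a) The degree is 2 — no degree-1 curve has this shape.
(b) Against the integer gridlines: the visible x-axis segment lies entirely on the curve; among the integer gridlines, it crosses the y-axis at y ∈ {0, 1}.
(c) Assembling these constraints gives the stated polynomial.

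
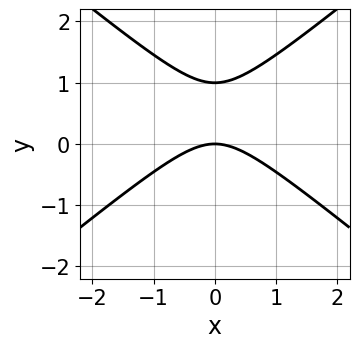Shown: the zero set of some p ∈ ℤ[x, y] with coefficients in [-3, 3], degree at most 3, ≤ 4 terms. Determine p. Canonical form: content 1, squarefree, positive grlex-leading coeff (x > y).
2*x^2 - 3*y^2 + 3*y

The degree is 2 — a generic line meets the curve in up to 2 points.
Symmetries: it's symmetric under x → −x, forcing even powers of x.
Against the integer gridlines: among the integer gridlines, it crosses the y-axis at y ∈ {0, 1}; it meets the x-axis at x = 0 (among the integer gridlines).
Matching integer coefficients to the picture gives p.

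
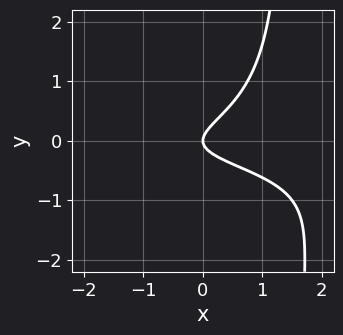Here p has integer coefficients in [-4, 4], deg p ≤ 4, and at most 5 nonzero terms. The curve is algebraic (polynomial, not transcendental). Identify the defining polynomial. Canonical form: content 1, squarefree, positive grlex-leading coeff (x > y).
2*x*y^2 + x*y - 3*y^2 + x

The degree is 3 — the shape is more complex than any degree-2 curve.
Against the integer gridlines: one y-axis crossing is at y = 0; one x-axis crossing is at x = 0.
Together with the visible shape, these determine p as stated.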